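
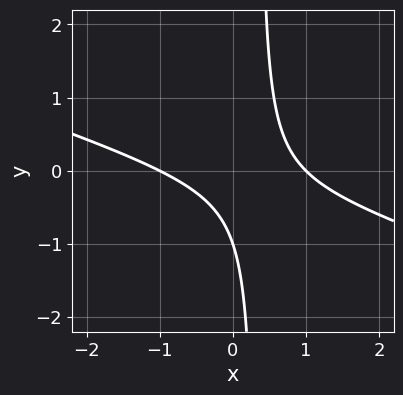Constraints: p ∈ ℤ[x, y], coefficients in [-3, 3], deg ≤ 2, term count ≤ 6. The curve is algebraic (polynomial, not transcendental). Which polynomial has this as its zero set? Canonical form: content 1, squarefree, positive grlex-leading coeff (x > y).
x^2 + 3*x*y - y - 1

First, degree: the shape is more complex than any degree-1 curve, so deg p = 2.
Next, from the visible intercepts: among the integer gridlines, it crosses the x-axis at x ∈ {-1, 1}; it crosses the y-axis at the gridline y = -1.
Finally, these observations pin down the coefficients.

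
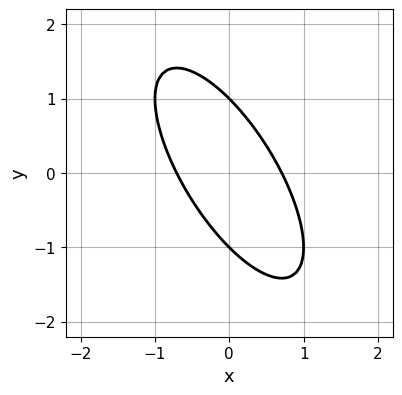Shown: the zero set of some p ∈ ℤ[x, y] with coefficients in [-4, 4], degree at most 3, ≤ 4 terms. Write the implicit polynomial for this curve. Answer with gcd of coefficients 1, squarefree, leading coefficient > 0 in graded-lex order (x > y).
2*x^2 + 2*x*y + y^2 - 1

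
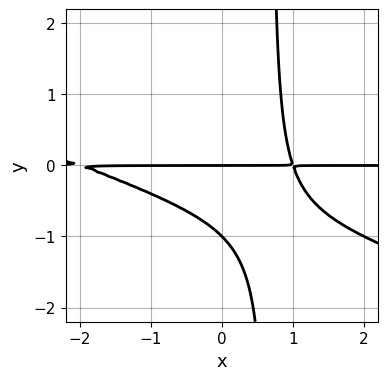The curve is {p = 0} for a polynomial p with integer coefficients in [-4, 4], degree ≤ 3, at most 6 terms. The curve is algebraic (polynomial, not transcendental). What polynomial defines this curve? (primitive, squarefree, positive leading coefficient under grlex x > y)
First, degree: no degree-2 curve has this shape, so deg p = 3.
Next, observable constraints: the y-axis gridline crossings are at y ∈ {-1, 0}; the visible x-axis segment lies entirely on the curve.
Finally, fitting integer coefficients to these (and the overall shape) gives p.

x^2*y + 3*x*y^2 + x*y - 2*y^2 - 2*y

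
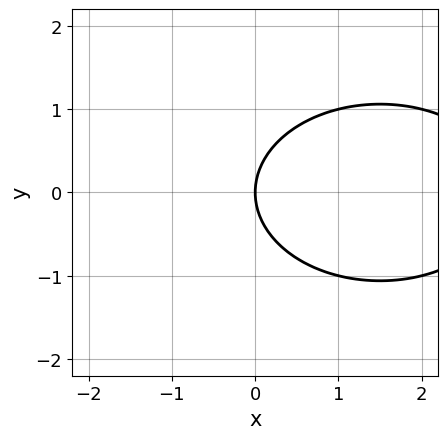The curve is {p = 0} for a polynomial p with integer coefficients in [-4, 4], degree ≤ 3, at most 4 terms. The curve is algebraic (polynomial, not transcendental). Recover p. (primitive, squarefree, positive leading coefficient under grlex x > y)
1. The degree is 2 — a generic line meets the curve in up to 2 points.
2. Symmetries: mirror symmetry y ↦ −y ⇒ only even powers of y.
3. Checking where it meets the axes: one x-axis crossing is at x = 0; one y-axis crossing is at y = 0.
4. Fitting integer coefficients to these (and the overall shape) gives p.

x^2 + 2*y^2 - 3*x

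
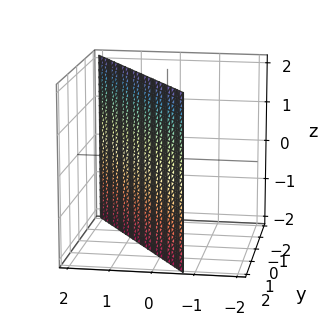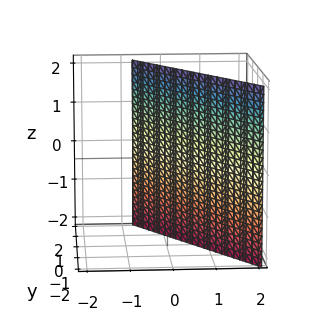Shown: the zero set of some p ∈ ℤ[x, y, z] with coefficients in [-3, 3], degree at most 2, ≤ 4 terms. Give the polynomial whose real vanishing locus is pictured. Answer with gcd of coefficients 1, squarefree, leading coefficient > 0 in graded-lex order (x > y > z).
3*x + 2*y - 2

(a) The degree is 1 — the surface is flat (a plane).
(b) Reading off the gridlines: it crosses the y-axis at the gridline y = 1; the surface avoids every integer z-axis point in the box.
(c) Fitting integer coefficients to these (and the overall shape) gives p.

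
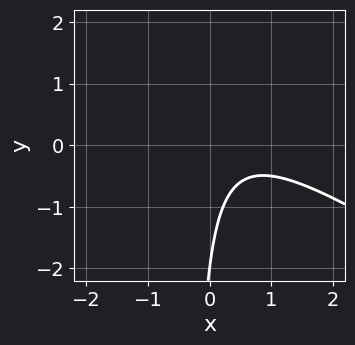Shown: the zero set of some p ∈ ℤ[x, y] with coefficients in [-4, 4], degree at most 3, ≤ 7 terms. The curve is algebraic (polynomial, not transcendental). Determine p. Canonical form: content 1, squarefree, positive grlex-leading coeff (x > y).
2*x^2 + 3*x*y - 2*x + y + 2

First, deg p = 2. A generic line meets the curve in up to 2 points.
Then, checking where it meets the axes: no x-intercept at any integer in the box; it crosses the y-axis at the gridline y = -2.
Finally, matching integer coefficients to the picture gives p.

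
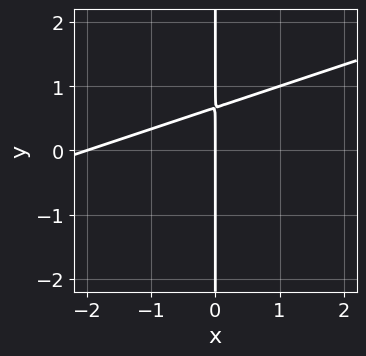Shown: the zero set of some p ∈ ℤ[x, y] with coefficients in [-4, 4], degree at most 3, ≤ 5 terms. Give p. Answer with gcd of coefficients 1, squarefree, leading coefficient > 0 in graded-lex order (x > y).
(a) deg p = 2. No degree-1 curve has this shape.
(b) Reading off the gridlines: every point of the y-axis in the box is on the curve; the x-axis gridline crossings are at x ∈ {-2, 0}.
(c) Solving for integer coefficients yields p as stated.

x^2 - 3*x*y + 2*x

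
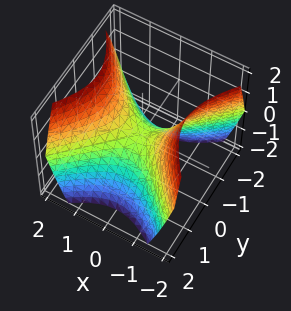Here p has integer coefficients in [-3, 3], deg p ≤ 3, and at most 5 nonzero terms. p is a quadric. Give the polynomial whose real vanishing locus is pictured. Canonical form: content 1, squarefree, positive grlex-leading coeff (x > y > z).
x^2 - y^2 - z

1. deg p = 2. A saddle surface; a quadric.
2. Symmetries: the x ↦ −x reflection is a symmetry, so x appears only in even powers; the y ↦ −y reflection is a symmetry, so y appears only in even powers.
3. Against the integer gridlines: it crosses the z-axis at the gridline z = 0; one y-axis crossing is at y = 0; one x-axis crossing is at x = 0.
4. Assembling these constraints gives the stated polynomial.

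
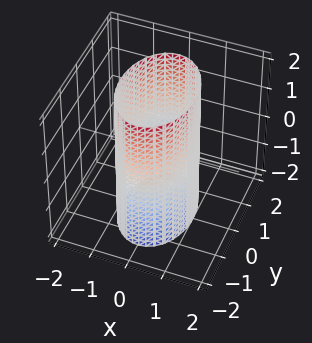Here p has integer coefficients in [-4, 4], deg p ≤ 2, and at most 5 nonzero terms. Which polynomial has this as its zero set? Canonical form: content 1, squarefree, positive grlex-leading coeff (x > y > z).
First, degree: constant cross-section along one axis; a quadric, so deg p = 2.
Then, symmetries: the z ↦ −z reflection is a symmetry, so z appears only in even powers; mirror symmetry y ↦ −y ⇒ only even powers of y; it's symmetric under x → −x, forcing even powers of x.
Then, checking where it meets the axes: no z-intercept at any integer in the box; among the integer gridlines, it crosses the x-axis at x ∈ {-1, 1}.
Finally, matching integer coefficients to the picture gives p.

2*x^2 + y^2 - 2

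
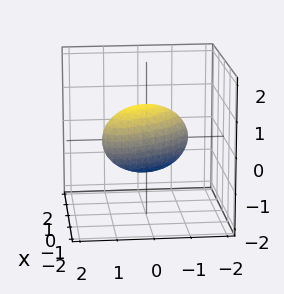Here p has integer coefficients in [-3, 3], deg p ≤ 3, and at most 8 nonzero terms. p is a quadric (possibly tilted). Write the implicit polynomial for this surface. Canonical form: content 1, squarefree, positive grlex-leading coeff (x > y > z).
3*x^2 + 3*x*y + x*z + 2*y^2 + 2*z^2 - 2

(a) deg p = 2. No degree-1 surface has this shape.
(b) From the axis intercepts and sections: the z-axis gridline crossings are at z ∈ {-1, 1}; the y-axis gridline crossings are at y ∈ {-1, 1}.
(c) Putting this together gives p.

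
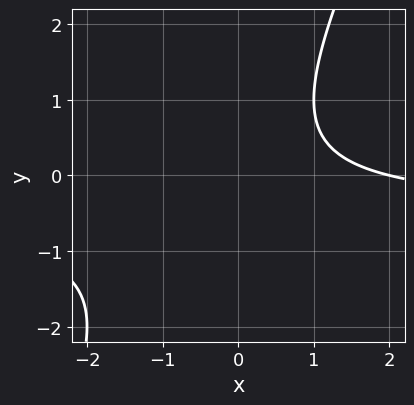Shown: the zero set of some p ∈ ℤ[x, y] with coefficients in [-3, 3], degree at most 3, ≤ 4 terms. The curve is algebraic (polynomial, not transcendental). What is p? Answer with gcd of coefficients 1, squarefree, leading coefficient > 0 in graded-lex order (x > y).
(a) deg p = 2.
(b) Reading off the gridlines: the curve avoids every integer y-axis point in the box; it crosses the x-axis at the gridline x = 2.
(c) Assembling these constraints gives the stated polynomial.

2*x*y - y^2 + x - 2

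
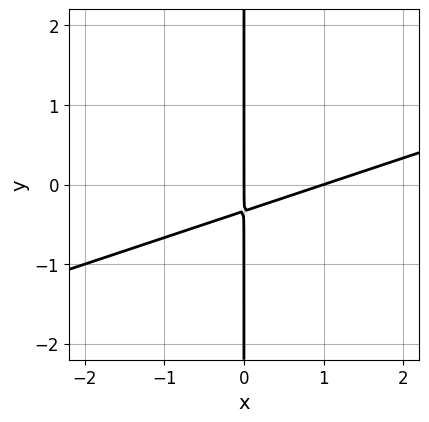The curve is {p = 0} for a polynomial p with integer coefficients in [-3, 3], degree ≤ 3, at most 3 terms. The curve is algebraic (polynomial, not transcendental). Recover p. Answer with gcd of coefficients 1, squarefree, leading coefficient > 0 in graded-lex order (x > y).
x^2 - 3*x*y - x

Degree: no degree-1 curve has this shape, so deg p = 2.
Checking where it meets the axes: the visible y-axis segment lies entirely on the curve; the x-axis gridline crossings are at x ∈ {0, 1}.
Fitting integer coefficients to these (and the overall shape) gives p.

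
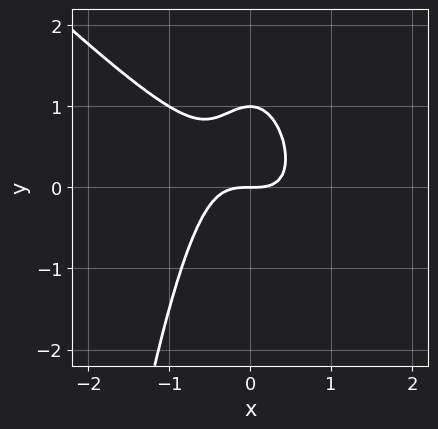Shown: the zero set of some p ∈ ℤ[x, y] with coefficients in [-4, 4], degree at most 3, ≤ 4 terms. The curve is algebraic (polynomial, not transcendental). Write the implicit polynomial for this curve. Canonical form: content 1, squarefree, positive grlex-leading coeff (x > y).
3*x^3 + 3*x^2*y + 2*y^2 - 2*y

1. deg p = 3. No degree-2 curve has this shape.
2. Against the integer gridlines: it crosses the x-axis at the gridline x = 0; the y-axis gridline crossings are at y ∈ {0, 1}.
3. Solving for integer coefficients yields p as stated.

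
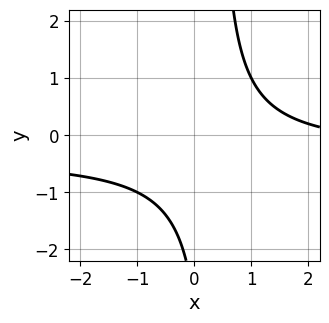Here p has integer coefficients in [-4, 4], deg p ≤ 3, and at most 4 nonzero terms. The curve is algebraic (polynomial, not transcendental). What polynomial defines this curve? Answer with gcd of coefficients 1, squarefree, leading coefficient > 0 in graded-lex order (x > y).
1. Degree: a generic line meets the curve in up to 2 points, so deg p = 2.
2. Against the integer gridlines: the curve avoids every integer x-axis point in the box; no y-intercept at any integer in the box.
3. Putting this together gives p.

3*x*y + x - y - 3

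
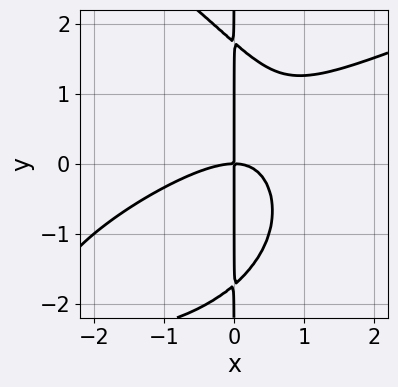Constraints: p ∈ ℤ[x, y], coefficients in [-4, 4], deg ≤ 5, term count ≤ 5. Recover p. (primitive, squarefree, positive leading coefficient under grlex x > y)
The degree is 4 — no degree-3 curve has this shape.
From the axis intercepts and sections: the visible y-axis segment lies entirely on the curve; one x-axis crossing is at x = 0.
Putting this together gives p.

x*y^3 - 2*x^3 + 3*x^2*y - 3*x*y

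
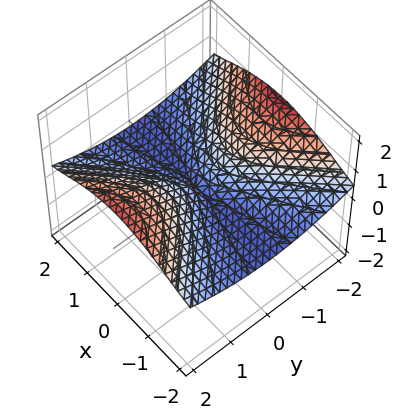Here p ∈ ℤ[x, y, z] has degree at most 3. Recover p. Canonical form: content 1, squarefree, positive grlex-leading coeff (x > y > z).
The degree is 3 — a generic line meets the surface in up to 3 points.
From the axis intercepts and sections: the visible x-axis segment lies entirely on the surface; it meets the z-axis at z = 0 (among the integer gridlines); it meets the y-axis at y = 0 (among the integer gridlines).
Assembling these constraints gives the stated polynomial.

2*x^2*z + 3*z^3 - y^2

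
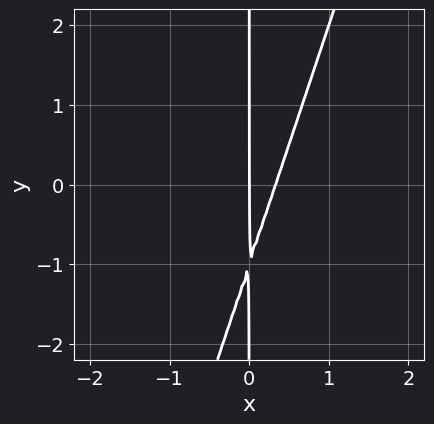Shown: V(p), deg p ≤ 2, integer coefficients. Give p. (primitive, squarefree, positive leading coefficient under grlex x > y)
3*x^2 - x*y - x

1. The degree is 2 — a generic line meets the curve in up to 2 points.
2. Reading off the gridlines: every point of the y-axis in the box is on the curve; it meets the x-axis at x = 0 (among the integer gridlines).
3. Assembling these constraints gives the stated polynomial.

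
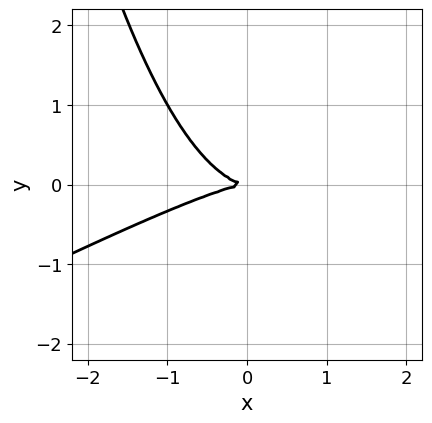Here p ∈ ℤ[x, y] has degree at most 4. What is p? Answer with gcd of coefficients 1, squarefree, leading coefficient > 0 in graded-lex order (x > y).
x^3 - 2*x^2*y + 3*y^2

deg p = 3. No degree-2 curve has this shape.
Observable constraints: one y-axis crossing is at y = 0; it crosses the x-axis at the gridline x = 0.
Assembling these constraints gives the stated polynomial.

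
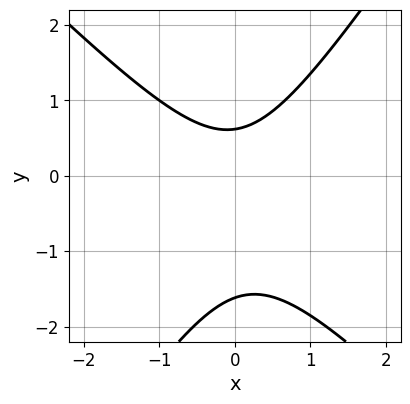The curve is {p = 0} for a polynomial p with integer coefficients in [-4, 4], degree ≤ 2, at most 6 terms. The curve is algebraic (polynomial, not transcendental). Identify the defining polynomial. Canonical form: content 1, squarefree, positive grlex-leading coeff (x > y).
3*x^2 + x*y - 2*y^2 - 2*y + 2

1. The degree is 2 — a generic line meets the curve in up to 2 points.
2. Against the integer gridlines: it misses every integer gridline on the x-axis.
3. Solving for integer coefficients yields p as stated.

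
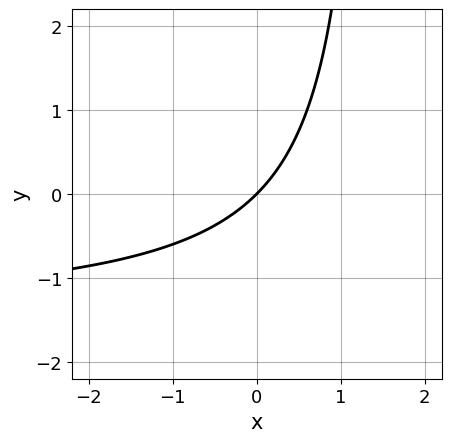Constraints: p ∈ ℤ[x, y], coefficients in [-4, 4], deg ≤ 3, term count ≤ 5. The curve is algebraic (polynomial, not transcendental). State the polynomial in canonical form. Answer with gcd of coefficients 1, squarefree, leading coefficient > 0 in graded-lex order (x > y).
2*x*y + 3*x - 3*y

First, degree: the shape is more complex than any degree-1 curve, so deg p = 2.
Next, against the integer gridlines: it meets the y-axis at y = 0 (among the integer gridlines); it crosses the x-axis at the gridline x = 0.
Finally, together with the visible shape, these determine p as stated.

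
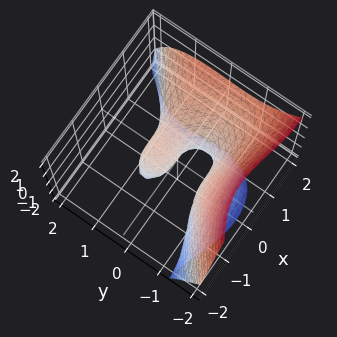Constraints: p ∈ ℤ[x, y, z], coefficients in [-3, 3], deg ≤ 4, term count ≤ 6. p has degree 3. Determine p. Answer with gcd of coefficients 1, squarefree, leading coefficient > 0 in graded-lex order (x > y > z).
2*x^3 - 3*x^2*z - 3*y^3 - 3*z^2 + 2*y

(a) deg p = 3. No degree-2 surface has this shape.
(b) Observable constraints: it meets the z-axis at z = 0 (among the integer gridlines); one y-axis crossing is at y = 0; it meets the x-axis at x = 0 (among the integer gridlines).
(c) Together with the visible shape, these determine p as stated.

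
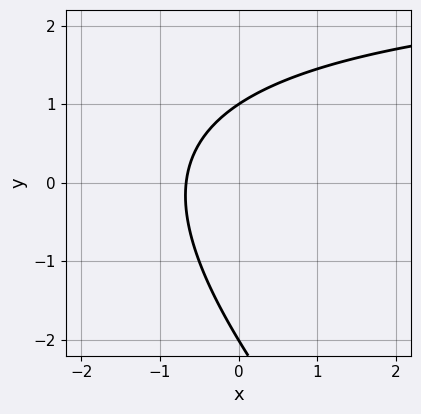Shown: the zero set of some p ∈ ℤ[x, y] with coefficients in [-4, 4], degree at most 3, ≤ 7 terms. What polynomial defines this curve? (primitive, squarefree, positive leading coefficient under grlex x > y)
x*y + y^2 - 3*x + y - 2

1. Degree: a generic line meets the curve in up to 2 points, so deg p = 2.
2. From the visible intercepts: the y-axis gridline crossings are at y ∈ {-2, 1}.
3. Fitting integer coefficients to these (and the overall shape) gives p.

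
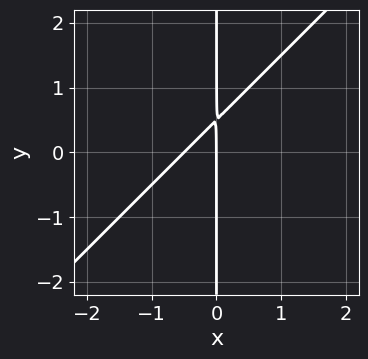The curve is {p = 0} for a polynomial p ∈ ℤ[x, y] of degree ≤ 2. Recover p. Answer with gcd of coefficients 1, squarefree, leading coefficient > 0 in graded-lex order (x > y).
2*x^2 - 2*x*y + x

(a) Degree: a generic line meets the curve in up to 2 points, so deg p = 2.
(b) From the visible intercepts: every point of the y-axis in the box is on the curve; one x-axis crossing is at x = 0.
(c) The integer polynomial consistent with all of this is the stated p.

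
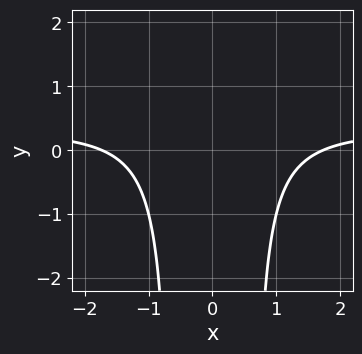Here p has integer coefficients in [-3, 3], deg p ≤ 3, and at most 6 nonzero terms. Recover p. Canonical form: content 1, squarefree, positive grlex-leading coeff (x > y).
1. Degree: no degree-2 curve has this shape, so deg p = 3.
2. Symmetries: it's symmetric under x → −x, forcing even powers of x.
3. From the visible intercepts: it misses every integer gridline on the y-axis.
4. Assembling these constraints gives the stated polynomial.

3*x^2*y - x^2 - y + 3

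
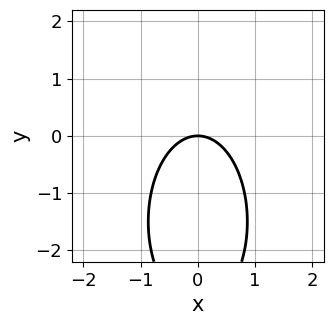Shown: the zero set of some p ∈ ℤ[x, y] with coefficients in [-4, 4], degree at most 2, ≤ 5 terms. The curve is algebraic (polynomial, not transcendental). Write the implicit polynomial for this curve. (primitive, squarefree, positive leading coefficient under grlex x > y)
3*x^2 + y^2 + 3*y

(a) deg p = 2. A generic line meets the curve in up to 2 points.
(b) Symmetries: mirror symmetry x ↦ −x ⇒ only even powers of x.
(c) From the visible intercepts: it crosses the x-axis at the gridline x = 0; one y-axis crossing is at y = 0.
(d) Putting this together gives p.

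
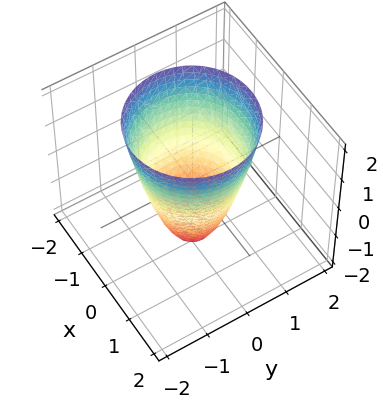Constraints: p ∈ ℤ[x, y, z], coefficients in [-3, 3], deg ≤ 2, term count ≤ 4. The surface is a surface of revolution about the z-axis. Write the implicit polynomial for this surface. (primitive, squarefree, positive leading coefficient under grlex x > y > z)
2*x^2 + 2*y^2 - z - 2

1. The degree is 2 — a generic line meets the surface in up to 2 points.
2. By symmetry, every cross-section ⟂ z is a circle, so x, y appear only via x² + y².
3. Against the integer gridlines: the y-axis gridline crossings are at y ∈ {-1, 1}; it crosses the z-axis at the gridline z = -2; a circular section at z = 1 has radius between 1 and 2; the x-axis gridline crossings are at x ∈ {-1, 1}.
4. Fitting integer coefficients to these (and the overall shape) gives p.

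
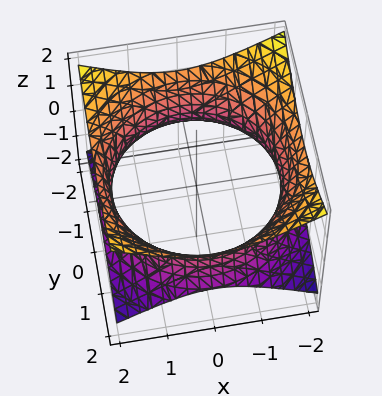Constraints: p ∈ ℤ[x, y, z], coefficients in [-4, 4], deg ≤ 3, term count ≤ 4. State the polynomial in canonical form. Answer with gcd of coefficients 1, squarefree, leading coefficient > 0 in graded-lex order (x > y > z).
First, degree: no degree-1 surface has this shape, so deg p = 2.
Then, symmetries: rotational symmetry about the z-axis ⇒ p depends on x, y only through x² + y².
Next, checking where it meets the axes: it misses every integer gridline on the z-axis; a circular section at z = 0 has radius between 1 and 2.
Finally, putting this together gives p.

x^2 + y^2 - 2*z^2 - 3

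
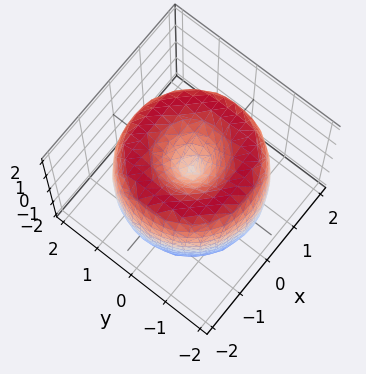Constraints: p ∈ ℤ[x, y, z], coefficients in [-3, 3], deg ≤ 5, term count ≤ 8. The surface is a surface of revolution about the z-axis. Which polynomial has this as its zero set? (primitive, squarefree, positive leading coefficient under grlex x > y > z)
x^4 + 2*x^2*y^2 + y^4 - 3*x^2 - 3*y^2 + z^2

First, degree: no degree-3 surface has this shape, so deg p = 4.
Next, symmetry: every cross-section ⟂ z is a circle, so x, y appear only via x² + y².
Then, checking where it meets the axes: it meets the y-axis at y = 0 (among the integer gridlines); it meets the x-axis at x = 0 (among the integer gridlines).
Finally, these observations pin down the coefficients.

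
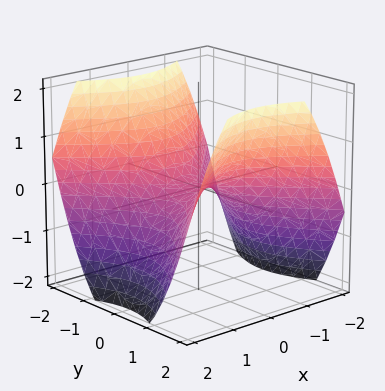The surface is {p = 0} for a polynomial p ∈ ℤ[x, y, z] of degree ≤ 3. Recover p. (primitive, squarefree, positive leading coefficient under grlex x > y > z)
2*x^2 - 2*y^2 + 3*z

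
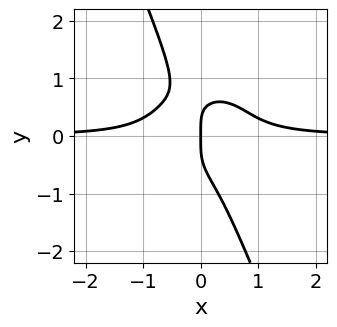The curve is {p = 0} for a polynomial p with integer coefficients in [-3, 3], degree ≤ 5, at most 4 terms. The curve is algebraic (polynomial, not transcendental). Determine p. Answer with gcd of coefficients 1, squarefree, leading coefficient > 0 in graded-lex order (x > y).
3*x^3*y + 2*x*y^3 + y^4 - x

deg p = 4. A generic line meets the curve in up to 4 points.
From the visible intercepts: it crosses the y-axis at the gridline y = 0; one x-axis crossing is at x = 0.
Matching integer coefficients to the picture gives p.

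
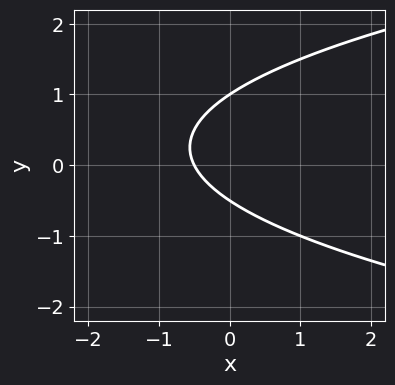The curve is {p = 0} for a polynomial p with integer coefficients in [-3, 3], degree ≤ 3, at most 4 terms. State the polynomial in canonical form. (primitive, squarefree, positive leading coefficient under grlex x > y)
1. The degree is 2 — the shape is more complex than any degree-1 curve.
2. Reading off the gridlines: it crosses the y-axis at the gridline y = 1.
3. Together with the visible shape, these determine p as stated.

2*y^2 - 2*x - y - 1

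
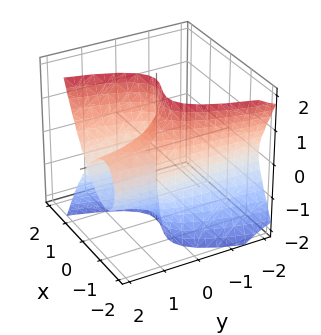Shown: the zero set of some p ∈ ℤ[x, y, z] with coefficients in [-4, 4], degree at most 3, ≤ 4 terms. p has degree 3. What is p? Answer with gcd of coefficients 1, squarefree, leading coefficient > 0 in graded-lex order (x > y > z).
(a) Degree: the shape is more complex than any degree-2 surface, so deg p = 3.
(b) Against the integer gridlines: every point of the y-axis in the box is on the surface; the visible z-axis segment lies entirely on the surface.
(c) The integer polynomial consistent with all of this is the stated p.

2*x^3 - y*z^2 + 3*x^2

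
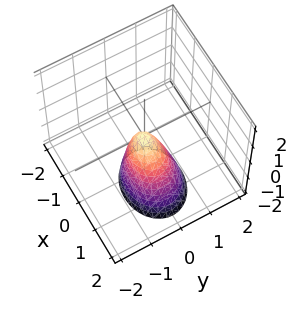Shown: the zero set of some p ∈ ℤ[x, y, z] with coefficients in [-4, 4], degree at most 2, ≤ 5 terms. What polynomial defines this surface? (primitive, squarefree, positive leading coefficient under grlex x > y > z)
2*x^2 + x*z + 3*y^2 + z

The degree is 2 — a generic line meets the surface in up to 2 points.
Checking where it meets the axes: it crosses the y-axis at the gridline y = 0; it meets the x-axis at x = 0 (among the integer gridlines).
The integer polynomial consistent with all of this is the stated p.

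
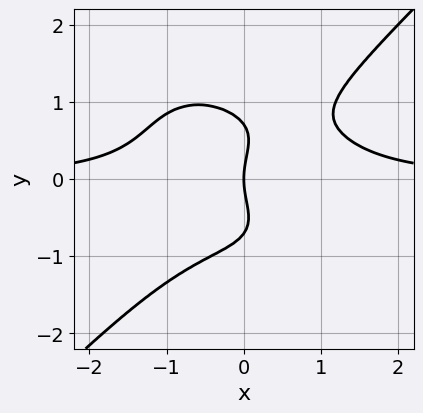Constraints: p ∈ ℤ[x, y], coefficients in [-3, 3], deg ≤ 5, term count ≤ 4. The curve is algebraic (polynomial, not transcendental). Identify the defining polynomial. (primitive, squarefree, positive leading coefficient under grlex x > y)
The degree is 4 — a generic line meets the curve in up to 4 points.
Against the integer gridlines: it meets the x-axis at x = 0 (among the integer gridlines); it crosses the y-axis at the gridline y = 0.
These observations pin down the coefficients.

2*x^3*y - 2*y^4 + y^2 - 2*x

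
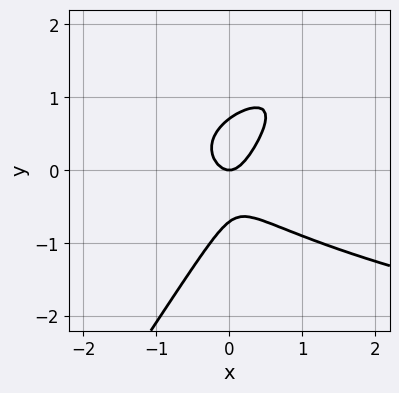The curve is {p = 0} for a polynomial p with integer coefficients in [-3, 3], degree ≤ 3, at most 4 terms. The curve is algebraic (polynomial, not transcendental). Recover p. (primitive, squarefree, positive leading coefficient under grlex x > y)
3*x*y^2 - 2*y^3 - 3*x^2 + y

1. deg p = 3. A generic line meets the curve in up to 3 points.
2. Checking where it meets the axes: it meets the x-axis at x = 0 (among the integer gridlines); it meets the y-axis at y = 0 (among the integer gridlines).
3. The integer polynomial consistent with all of this is the stated p.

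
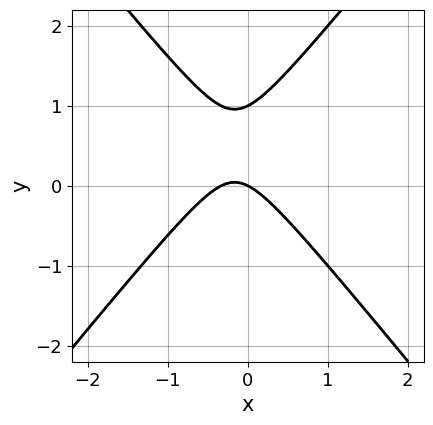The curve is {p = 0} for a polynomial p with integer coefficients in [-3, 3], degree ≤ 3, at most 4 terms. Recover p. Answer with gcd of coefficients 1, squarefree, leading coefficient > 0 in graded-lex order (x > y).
3*x^2 - 2*y^2 + x + 2*y

First, degree: no degree-1 curve has this shape, so deg p = 2.
Then, against the integer gridlines: one x-axis crossing is at x = 0; the y-axis gridline crossings are at y ∈ {0, 1}.
Finally, these observations pin down the coefficients.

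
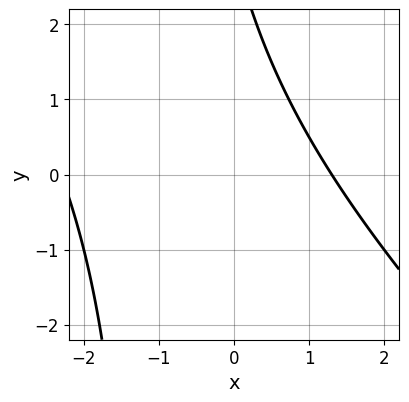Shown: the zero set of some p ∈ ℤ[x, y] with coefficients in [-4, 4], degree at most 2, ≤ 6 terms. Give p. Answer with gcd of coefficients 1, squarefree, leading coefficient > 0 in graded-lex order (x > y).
x^2 + x*y + x + y - 3

Degree: the shape is more complex than any degree-1 curve, so deg p = 2.
From the visible intercepts: no y-intercept at any integer in the box.
Solving for integer coefficients yields p as stated.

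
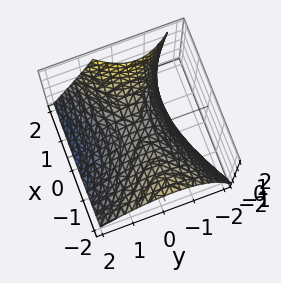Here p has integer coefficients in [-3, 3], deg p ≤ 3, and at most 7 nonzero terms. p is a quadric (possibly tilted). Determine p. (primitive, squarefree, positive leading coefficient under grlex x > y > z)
1. Degree: no degree-1 surface has this shape, so deg p = 2.
2. Against the integer gridlines: it crosses the x-axis at the gridline x = 0; one y-axis crossing is at y = 0; it meets the z-axis at z = 0 (among the integer gridlines).
3. Fitting integer coefficients to these (and the overall shape) gives p.

x^2 + x*z - 2*y^2 - y*z - 3*z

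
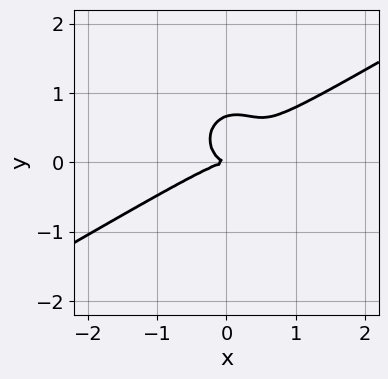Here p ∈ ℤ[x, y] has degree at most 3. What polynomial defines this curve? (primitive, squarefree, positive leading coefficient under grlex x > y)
2*x^3 - 3*x^2*y + x*y^2 - 3*y^3 + 2*y^2

1. deg p = 3. The shape is more complex than any degree-2 curve.
2. Against the integer gridlines: it crosses the x-axis at the gridline x = 0; it meets the y-axis at y = 0 (among the integer gridlines).
3. Assembling these constraints gives the stated polynomial.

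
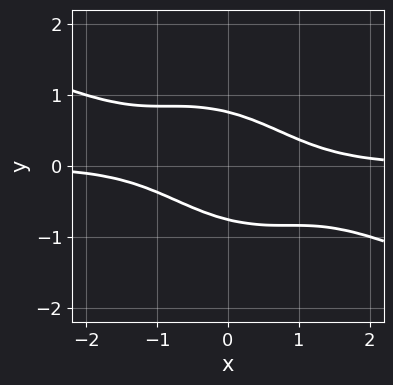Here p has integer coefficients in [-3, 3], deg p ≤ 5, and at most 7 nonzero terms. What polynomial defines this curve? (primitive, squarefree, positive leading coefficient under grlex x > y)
x^3*y + 3*x^2*y^2 + 3*x*y^3 + 3*y^4 - 1

Degree: a generic line meets the curve in up to 4 points, so deg p = 4.
From the axis intercepts and sections: it misses every integer gridline on the x-axis.
The integer polynomial consistent with all of this is the stated p.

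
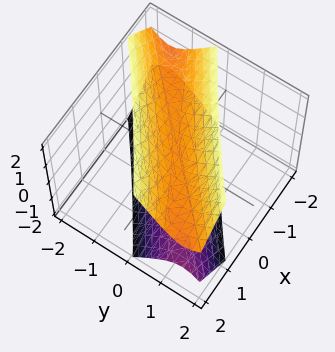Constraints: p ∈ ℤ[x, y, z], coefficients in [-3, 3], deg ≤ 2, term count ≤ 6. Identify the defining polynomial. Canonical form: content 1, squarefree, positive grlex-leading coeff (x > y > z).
(a) I count 2 distinct pieces. Treating them together as one polynomial.
(b) deg p = 2. A generic line meets the surface in up to 2 points.
(c) Checking where it meets the axes: it misses every integer gridline on the y-axis; the z-axis gridline crossings are at z ∈ {-1, 1}; no x-intercept at any integer in the box.
(d) These observations pin down the coefficients.

x^2 - 3*x*y + 2*y^2 - z^2 + 1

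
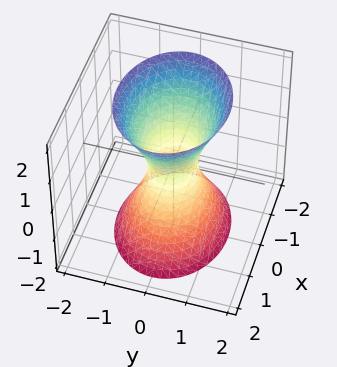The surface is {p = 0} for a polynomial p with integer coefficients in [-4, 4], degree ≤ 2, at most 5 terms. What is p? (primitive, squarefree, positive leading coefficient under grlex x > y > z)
2*x^2 + 3*y^2 - z^2 - 1

Degree: an hourglass — one-sheet hyperboloid; a quadric, so deg p = 2.
Symmetries: the z ↦ −z reflection is a symmetry, so z appears only in even powers; the y ↦ −y reflection is a symmetry, so y appears only in even powers; the x ↦ −x reflection is a symmetry, so x appears only in even powers.
From the axis intercepts and sections: no z-intercept at any integer in the box.
The integer polynomial consistent with all of this is the stated p.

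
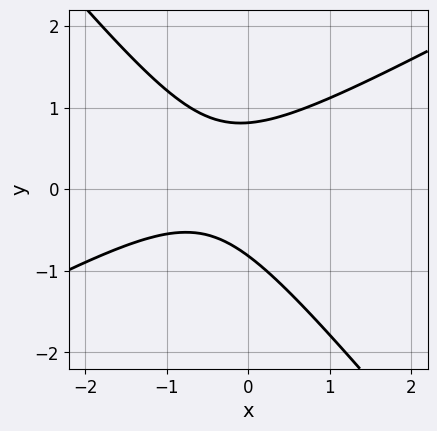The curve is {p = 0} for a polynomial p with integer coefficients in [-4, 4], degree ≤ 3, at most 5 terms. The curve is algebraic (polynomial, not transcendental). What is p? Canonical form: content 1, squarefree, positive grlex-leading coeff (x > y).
2*x^2 - 2*x*y - 3*y^2 + 2*x + 2

First, the degree is 2 — no degree-1 curve has this shape.
Then, checking where it meets the axes: no x-intercept at any integer in the box.
Finally, these observations pin down the coefficients.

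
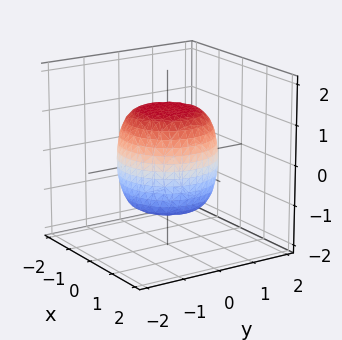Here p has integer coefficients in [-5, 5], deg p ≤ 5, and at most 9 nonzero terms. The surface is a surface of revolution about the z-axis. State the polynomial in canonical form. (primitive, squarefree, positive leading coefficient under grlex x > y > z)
2*x^4 + 4*x^2*y^2 + 2*y^4 - x^2 - y^2 + 2*z^2 - 3

The degree is 4 — no degree-3 surface has this shape.
Symmetries: rotational symmetry about the z-axis ⇒ p depends on x, y only through x² + y².
Observable constraints: a circular section at z = -1 has radius exactly 1.
Fitting integer coefficients to these (and the overall shape) gives p.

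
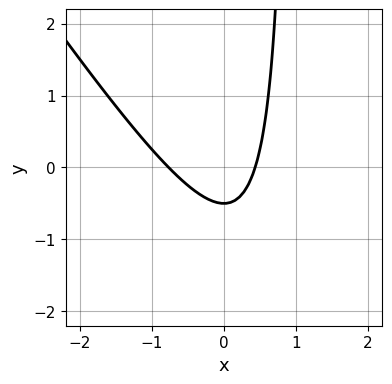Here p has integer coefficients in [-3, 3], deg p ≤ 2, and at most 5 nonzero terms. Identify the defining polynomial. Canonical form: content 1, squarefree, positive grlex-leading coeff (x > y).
1. deg p = 2. The shape is more complex than any degree-1 curve.
2. The integer polynomial consistent with all of this is the stated p.

3*x^2 + 2*x*y + x - 2*y - 1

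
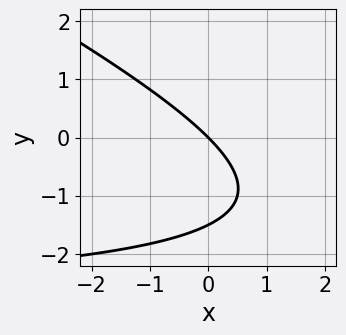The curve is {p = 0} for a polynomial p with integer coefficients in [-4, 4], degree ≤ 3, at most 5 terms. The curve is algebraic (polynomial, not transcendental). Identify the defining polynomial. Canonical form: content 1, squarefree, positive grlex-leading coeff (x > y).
x*y + 2*y^2 + 3*x + 3*y

The degree is 2 — the shape is more complex than any degree-1 curve.
From the visible intercepts: it crosses the x-axis at the gridline x = 0; one y-axis crossing is at y = 0.
Matching integer coefficients to the picture gives p.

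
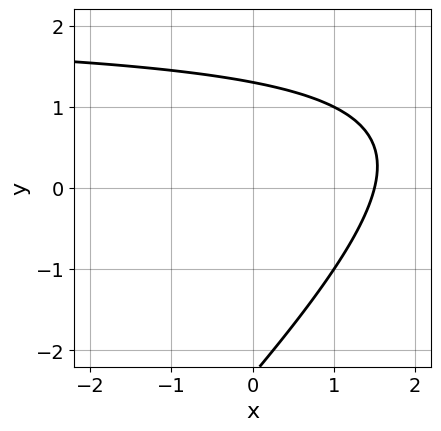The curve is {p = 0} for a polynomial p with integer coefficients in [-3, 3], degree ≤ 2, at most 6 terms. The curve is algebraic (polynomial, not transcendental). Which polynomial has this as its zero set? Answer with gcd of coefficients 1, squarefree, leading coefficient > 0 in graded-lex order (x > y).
x*y - y^2 - 2*x - y + 3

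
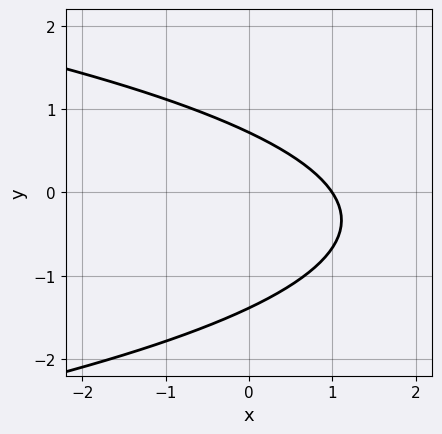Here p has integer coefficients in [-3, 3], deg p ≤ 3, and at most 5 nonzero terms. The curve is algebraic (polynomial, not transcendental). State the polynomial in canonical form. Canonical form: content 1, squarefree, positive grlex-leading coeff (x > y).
3*y^2 + 3*x + 2*y - 3

First, deg p = 2.
Then, from the axis intercepts and sections: it crosses the x-axis at the gridline x = 1.
Finally, together with the visible shape, these determine p as stated.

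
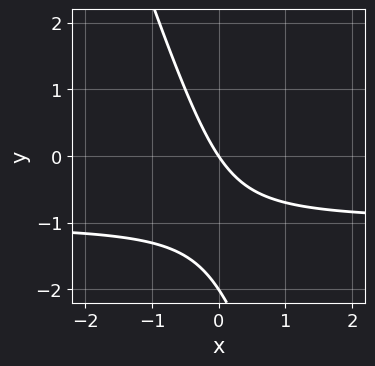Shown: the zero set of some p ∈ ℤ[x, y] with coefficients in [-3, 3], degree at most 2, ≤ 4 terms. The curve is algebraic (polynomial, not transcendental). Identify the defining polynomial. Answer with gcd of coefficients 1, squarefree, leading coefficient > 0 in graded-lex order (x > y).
The degree is 2 — the shape is more complex than any degree-1 curve.
Against the integer gridlines: it crosses the x-axis at the gridline x = 0; the y-axis gridline crossings are at y ∈ {-2, 0}.
These observations pin down the coefficients.

3*x*y + y^2 + 3*x + 2*y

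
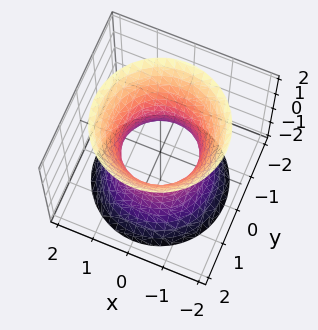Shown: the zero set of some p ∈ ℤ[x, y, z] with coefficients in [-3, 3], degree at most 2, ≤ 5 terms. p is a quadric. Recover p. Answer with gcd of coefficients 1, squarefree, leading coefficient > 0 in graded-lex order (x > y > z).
2*x^2 + 2*y^2 - z^2 - 2

Degree: one connected sheet with a waist; a quadric, so deg p = 2.
By symmetry, every cross-section ⟂ z is a circle, so x, y appear only via x² + y²; the z ↦ −z reflection is a symmetry, so z appears only in even powers.
From the axis intercepts and sections: the y-axis gridline crossings are at y ∈ {-1, 1}; a circular section at z = 0 has radius exactly 1; no z-intercept at any integer in the box.
Putting this together gives p. Check: (1, 0, 0) on the x-axis lies on the surface, and p(1, 0, 0) = 0. ✓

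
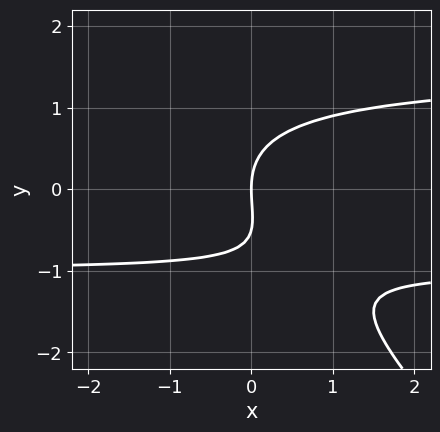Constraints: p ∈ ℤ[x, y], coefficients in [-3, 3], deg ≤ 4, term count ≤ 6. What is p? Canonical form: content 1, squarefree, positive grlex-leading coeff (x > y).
2*x*y^2 + 2*y^3 - x*y + y^2 - 3*x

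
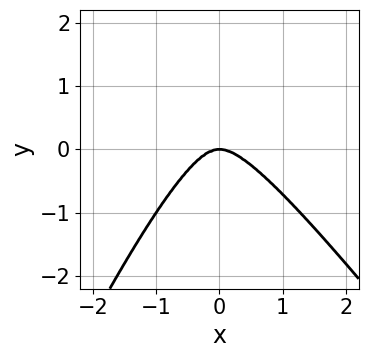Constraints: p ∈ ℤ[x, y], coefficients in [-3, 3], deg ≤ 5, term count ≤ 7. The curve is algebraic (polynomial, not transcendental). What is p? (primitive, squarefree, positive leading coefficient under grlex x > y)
3*x^4 + x^3*y - x^2*y^2 + 2*x^2*y + y^3

First, degree: a generic line meets the curve in up to 4 points, so deg p = 4.
Next, reading off the gridlines: it crosses the x-axis at the gridline x = 0; it meets the y-axis at y = 0 (among the integer gridlines).
Finally, assembling these constraints gives the stated polynomial.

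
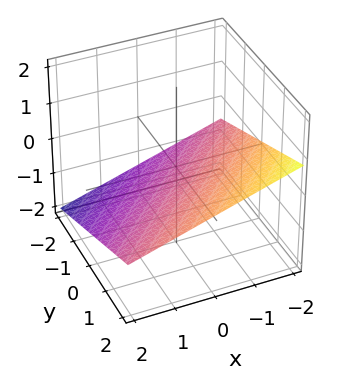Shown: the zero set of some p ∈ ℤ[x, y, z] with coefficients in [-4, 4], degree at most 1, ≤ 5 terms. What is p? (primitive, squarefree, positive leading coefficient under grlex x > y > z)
x - y + 3*z + 2

1. Degree: the surface is flat (a plane), so deg p = 1.
2. From the axis intercepts and sections: it crosses the x-axis at the gridline x = -2; one y-axis crossing is at y = 2.
3. Fitting integer coefficients to these (and the overall shape) gives p.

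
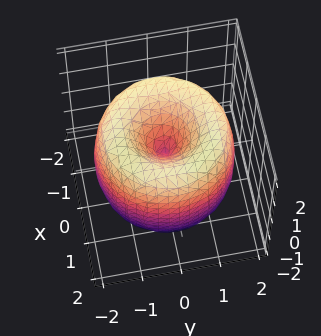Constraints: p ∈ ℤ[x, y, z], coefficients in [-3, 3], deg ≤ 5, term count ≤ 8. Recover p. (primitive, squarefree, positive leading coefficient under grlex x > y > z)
x^4 + 2*x^2*y^2 + y^4 - 3*x^2 - 3*y^2 + z^2

First, degree: a generic line meets the surface in up to 4 points, so deg p = 4.
Next, by symmetry, the surface is invariant under rotation about z: p = q(x² + y², z).
Next, reading off the gridlines: it crosses the y-axis at the gridline y = 0; one z-axis crossing is at z = 0; it meets the x-axis at x = 0 (among the integer gridlines); a circular section at z = 1 has radius between 0 and 1.
Finally, assembling these constraints gives the stated polynomial.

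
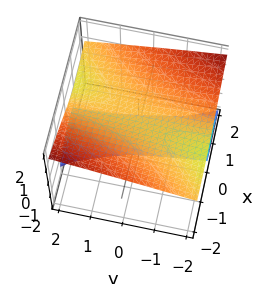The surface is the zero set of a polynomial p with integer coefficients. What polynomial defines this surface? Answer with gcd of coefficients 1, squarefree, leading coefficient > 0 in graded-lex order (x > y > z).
(a) There are 2 components. Treating them together as one polynomial.
(b) The degree is 3 — no degree-2 surface has this shape.
(c) Checking where it meets the axes: it crosses the x-axis at the gridline x = 0; the z-axis gridline crossings are at z ∈ {0, 1}; every point of the y-axis in the box is on the surface.
(d) Fitting integer coefficients to these (and the overall shape) gives p.

x*y*z + 3*z^3 - x^2 - z^2 - 2*z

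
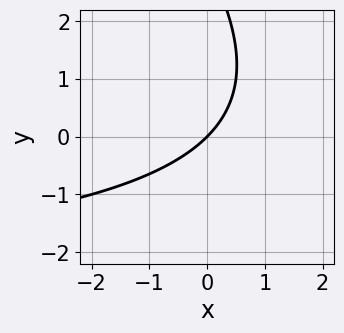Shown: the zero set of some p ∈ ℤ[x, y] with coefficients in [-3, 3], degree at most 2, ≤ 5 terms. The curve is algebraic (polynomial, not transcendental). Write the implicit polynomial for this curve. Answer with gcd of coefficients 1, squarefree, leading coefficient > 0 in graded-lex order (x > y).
(a) Degree: the shape is more complex than any degree-1 curve, so deg p = 2.
(b) Checking where it meets the axes: it crosses the x-axis at the gridline x = 0; it crosses the y-axis at the gridline y = 0.
(c) The integer polynomial consistent with all of this is the stated p.

x*y + y^2 + 3*x - 3*y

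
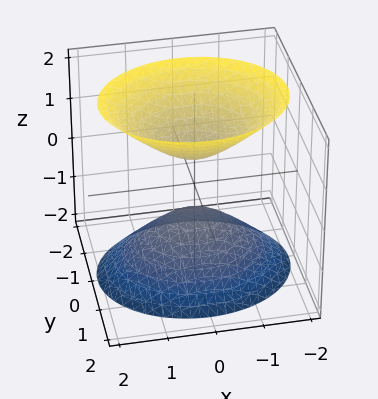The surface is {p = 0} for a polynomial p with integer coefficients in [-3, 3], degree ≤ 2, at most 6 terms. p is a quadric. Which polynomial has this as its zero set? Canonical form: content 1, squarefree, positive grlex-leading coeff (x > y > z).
2*x^2 + 3*y^2 - 2*z^2 + 1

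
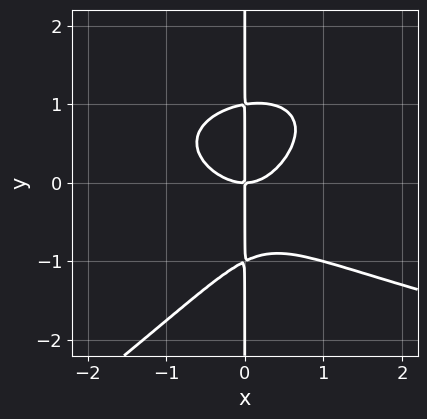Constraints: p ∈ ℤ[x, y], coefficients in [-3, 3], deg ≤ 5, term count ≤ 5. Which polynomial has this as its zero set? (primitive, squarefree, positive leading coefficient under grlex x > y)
1. The degree is 4 — no degree-3 curve has this shape.
2. From the axis intercepts and sections: one x-axis crossing is at x = 0; the visible y-axis segment lies entirely on the curve.
3. Fitting integer coefficients to these (and the overall shape) gives p.

2*x^2*y^2 - 3*x*y^3 - 3*x^3 - x^2*y + 3*x*y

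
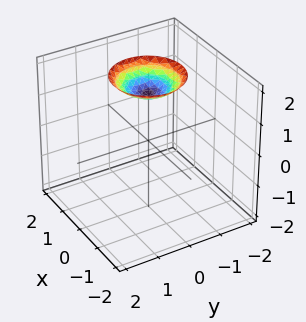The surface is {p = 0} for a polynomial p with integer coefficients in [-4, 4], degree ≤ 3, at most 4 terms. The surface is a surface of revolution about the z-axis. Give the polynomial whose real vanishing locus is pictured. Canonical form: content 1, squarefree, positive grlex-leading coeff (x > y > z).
x^2 + y^2 - 2*z + 3

deg p = 2. No degree-1 surface has this shape.
By symmetry, every cross-section ⟂ z is a circle, so x, y appear only via x² + y².
Checking where it meets the axes: the surface avoids every integer y-axis point in the box; a circular section at z = 2 has radius exactly 1; the surface avoids every integer x-axis point in the box.
Solving for integer coefficients yields p as stated.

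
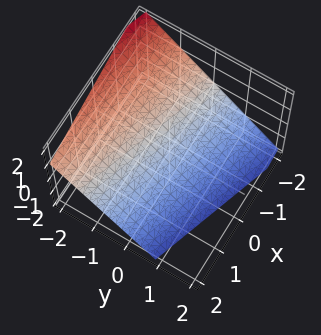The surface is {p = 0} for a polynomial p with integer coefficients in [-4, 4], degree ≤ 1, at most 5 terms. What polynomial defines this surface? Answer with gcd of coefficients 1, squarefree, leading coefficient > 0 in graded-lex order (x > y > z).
x + 3*y + 3*z + 2

(a) deg p = 1. Every cross-section is a straight line — this is a plane.
(b) From the visible intercepts: it meets the x-axis at x = -2 (among the integer gridlines).
(c) Fitting integer coefficients to these (and the overall shape) gives p.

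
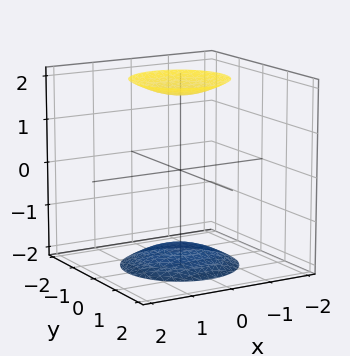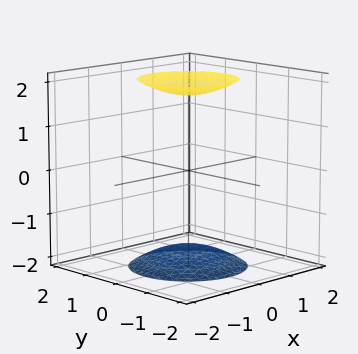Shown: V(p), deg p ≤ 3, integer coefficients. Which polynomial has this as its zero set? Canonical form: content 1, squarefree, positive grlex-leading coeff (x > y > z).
x^2 + y^2 - z^2 + 3

1. The picture has 2 separate pieces.
2. deg p = 2.
3. By symmetry, every cross-section ⟂ z is a circle, so x, y appear only via x² + y²; it's symmetric under z → −z, forcing even powers of z.
4. Reading off the gridlines: a circular section at z = -2 has radius exactly 1; no x-intercept at any integer in the box.
5. Assembling these constraints gives the stated polynomial.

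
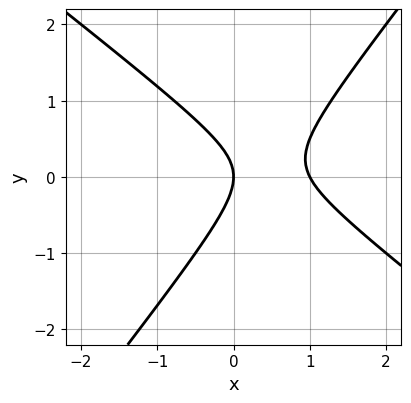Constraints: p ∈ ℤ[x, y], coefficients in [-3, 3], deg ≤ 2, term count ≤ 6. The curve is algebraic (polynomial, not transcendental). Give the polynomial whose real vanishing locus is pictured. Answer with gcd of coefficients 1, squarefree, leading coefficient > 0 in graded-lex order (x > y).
2*x^2 + x*y - 2*y^2 - 2*x

1. Degree: the shape is more complex than any degree-1 curve, so deg p = 2.
2. Against the integer gridlines: it crosses the y-axis at the gridline y = 0; among the integer gridlines, it crosses the x-axis at x ∈ {0, 1}.
3. These observations pin down the coefficients.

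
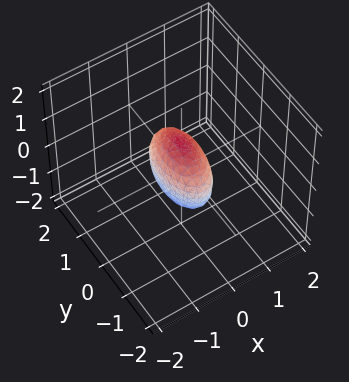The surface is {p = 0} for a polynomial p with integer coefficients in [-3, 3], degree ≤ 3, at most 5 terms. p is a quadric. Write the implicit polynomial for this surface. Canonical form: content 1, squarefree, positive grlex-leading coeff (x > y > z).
The degree is 2 — bounded and convex; a quadric.
Symmetries: mirror symmetry z ↦ −z ⇒ only even powers of z; it's symmetric under x → −x, forcing even powers of x; mirror symmetry y ↦ −y ⇒ only even powers of y.
Reading off the gridlines: the y-axis gridline crossings are at y ∈ {-1, 1}; among the integer gridlines, it crosses the z-axis at z ∈ {-1, 1}.
Together with the visible shape, these determine p as stated.

3*x^2 + y^2 + z^2 - 1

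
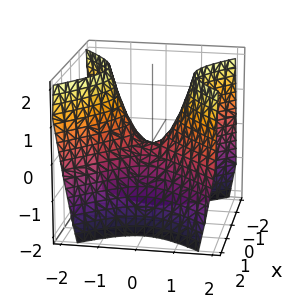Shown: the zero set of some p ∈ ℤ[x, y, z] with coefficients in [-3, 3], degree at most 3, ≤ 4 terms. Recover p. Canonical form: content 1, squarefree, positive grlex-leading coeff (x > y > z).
3*x^2 - 3*y^2 + 2*z

(a) Degree: a saddle surface; a quadric, so deg p = 2.
(b) Symmetries: mirror symmetry x ↦ −x ⇒ only even powers of x; it's symmetric under y → −y, forcing even powers of y.
(c) Checking where it meets the axes: it meets the y-axis at y = 0 (among the integer gridlines); it crosses the x-axis at the gridline x = 0; one z-axis crossing is at z = 0.
(d) The integer polynomial consistent with all of this is the stated p.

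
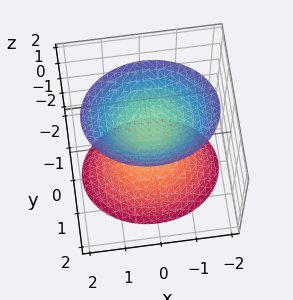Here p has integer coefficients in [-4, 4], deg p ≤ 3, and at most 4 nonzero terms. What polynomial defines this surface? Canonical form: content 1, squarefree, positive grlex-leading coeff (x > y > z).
(a) There are 2 components. Treating them together as one polynomial.
(b) deg p = 2. Two separate bowl-shaped sheets opening away from each other; a quadric.
(c) Symmetries: the x ↦ −x reflection is a symmetry, so x appears only in even powers; the z ↦ −z reflection is a symmetry, so z appears only in even powers; mirror symmetry y ↦ −y ⇒ only even powers of y.
(d) From the visible intercepts: it misses every integer gridline on the x-axis; the z-axis gridline crossings are at z ∈ {-1, 1}.
(e) Matching integer coefficients to the picture gives p.

2*x^2 + 3*y^2 - 2*z^2 + 2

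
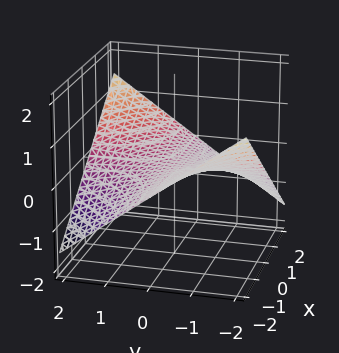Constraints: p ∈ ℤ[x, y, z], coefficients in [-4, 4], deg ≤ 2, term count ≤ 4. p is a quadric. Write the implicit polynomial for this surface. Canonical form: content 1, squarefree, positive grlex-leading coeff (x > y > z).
(a) deg p = 2. A hyperbolic paraboloid; a quadric.
(b) From the visible intercepts: it crosses the z-axis at the gridline z = 0; every point of the x-axis in the box is on the surface; every point of the y-axis in the box is on the surface.
(c) These observations pin down the coefficients.

x*y - 3*z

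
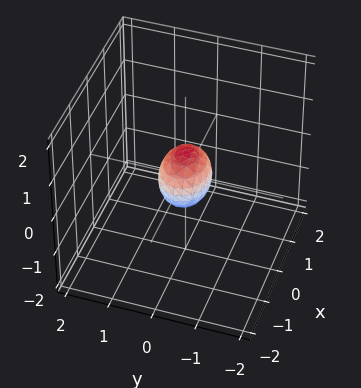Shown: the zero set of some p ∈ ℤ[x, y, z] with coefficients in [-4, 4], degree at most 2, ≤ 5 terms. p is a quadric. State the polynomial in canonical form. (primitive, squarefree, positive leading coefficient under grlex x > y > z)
First, deg p = 2.
Then, symmetries: it's symmetric under y → −y, forcing even powers of y; the z ↦ −z reflection is a symmetry, so z appears only in even powers; it's symmetric under x → −x, forcing even powers of x.
Finally, matching integer coefficients to the picture gives p.

2*x^2 + 3*y^2 + 2*z^2 - 1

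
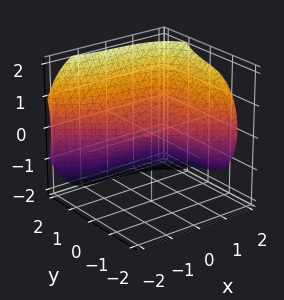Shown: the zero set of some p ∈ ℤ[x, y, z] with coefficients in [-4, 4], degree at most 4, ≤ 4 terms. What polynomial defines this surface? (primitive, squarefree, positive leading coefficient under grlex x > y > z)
First, the degree is 3 — a generic line meets the surface in up to 3 points.
Next, against the integer gridlines: it crosses the y-axis at the gridline y = 0; one x-axis crossing is at x = 0.
Finally, putting this together gives p.

x^3 + 2*y^3 + x*y - 3*z^2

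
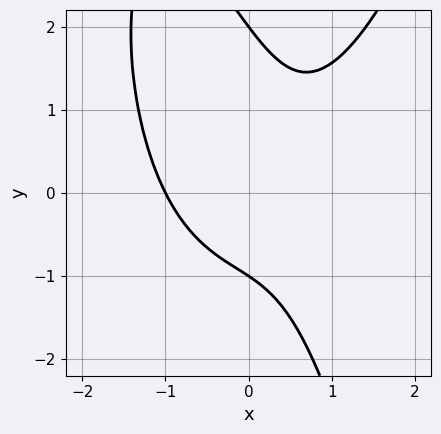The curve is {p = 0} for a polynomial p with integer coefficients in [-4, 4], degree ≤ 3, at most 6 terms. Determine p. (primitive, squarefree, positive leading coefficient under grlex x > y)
2*x^3 - 2*x*y - y^2 + y + 2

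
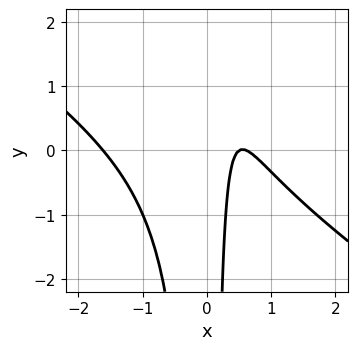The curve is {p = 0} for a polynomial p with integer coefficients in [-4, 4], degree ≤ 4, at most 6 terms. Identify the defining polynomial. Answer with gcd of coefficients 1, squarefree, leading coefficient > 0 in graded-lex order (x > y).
2*x^3 + 3*x^2*y + x^2 - 3*x + 1

First, deg p = 3.
Next, observable constraints: it misses every integer gridline on the y-axis.
Finally, putting this together gives p.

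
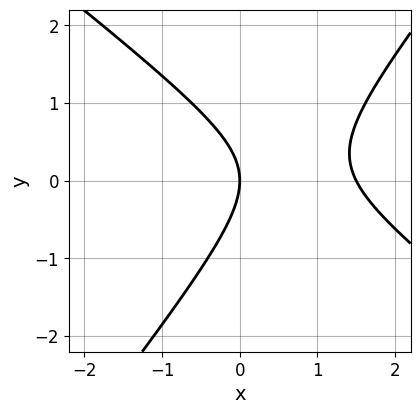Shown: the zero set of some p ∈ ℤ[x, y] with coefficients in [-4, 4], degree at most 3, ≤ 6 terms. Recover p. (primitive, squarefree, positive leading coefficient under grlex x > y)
The degree is 2 — no degree-1 curve has this shape.
From the visible intercepts: it crosses the x-axis at the gridline x = 0; it crosses the y-axis at the gridline y = 0.
Solving for integer coefficients yields p as stated.

2*x^2 + x*y - 2*y^2 - 3*x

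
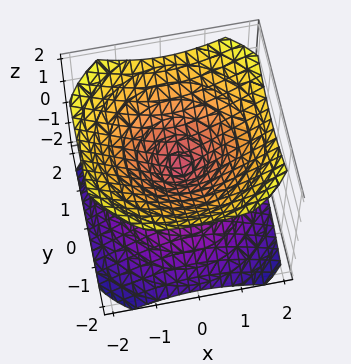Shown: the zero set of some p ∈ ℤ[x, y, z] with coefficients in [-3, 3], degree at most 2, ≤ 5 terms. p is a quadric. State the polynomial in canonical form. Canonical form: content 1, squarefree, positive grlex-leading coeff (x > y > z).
(a) The picture has 2 separate pieces. They look like related sheets of one shape, so recover p as a whole.
(b) The degree is 2 — a double cone through the origin; a quadric.
(c) By symmetry, the surface is invariant under rotation about z: p = q(x² + y², z); mirror symmetry z ↦ −z ⇒ only even powers of z.
(d) Against the integer gridlines: it crosses the x-axis at the gridline x = 0; it crosses the z-axis at the gridline z = 0; a circular section at z = 1 has radius between 1 and 2; one y-axis crossing is at y = 0.
(e) Fitting integer coefficients to these (and the overall shape) gives p.

2*x^2 + 2*y^2 - 3*z^2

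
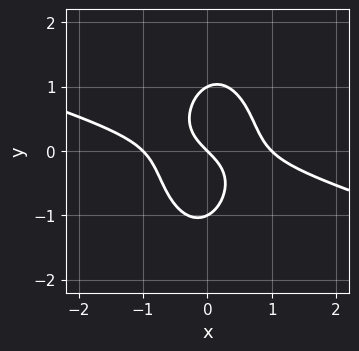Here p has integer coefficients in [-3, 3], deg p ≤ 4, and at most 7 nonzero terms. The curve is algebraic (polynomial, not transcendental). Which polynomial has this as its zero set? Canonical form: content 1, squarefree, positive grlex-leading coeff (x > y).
1. Degree: a generic line meets the curve in up to 3 points, so deg p = 3.
2. Against the integer gridlines: among the integer gridlines, it crosses the y-axis at y ∈ {-1, 0, 1}; among the integer gridlines, it crosses the x-axis at x ∈ {-1, 0, 1}.
3. Fitting integer coefficients to these (and the overall shape) gives p.

x^3 + 3*x^2*y + y^3 - x - y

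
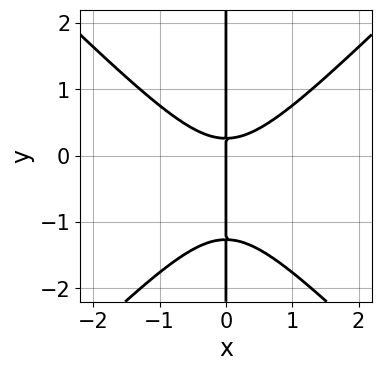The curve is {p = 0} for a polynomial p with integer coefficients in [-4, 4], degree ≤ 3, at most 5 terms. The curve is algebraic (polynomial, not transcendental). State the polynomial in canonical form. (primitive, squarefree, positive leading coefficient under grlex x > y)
3*x^3 - 3*x*y^2 - 3*x*y + x

(a) Degree: no degree-2 curve has this shape, so deg p = 3.
(b) Observable constraints: the visible y-axis segment lies entirely on the curve; one x-axis crossing is at x = 0.
(c) Assembling these constraints gives the stated polynomial.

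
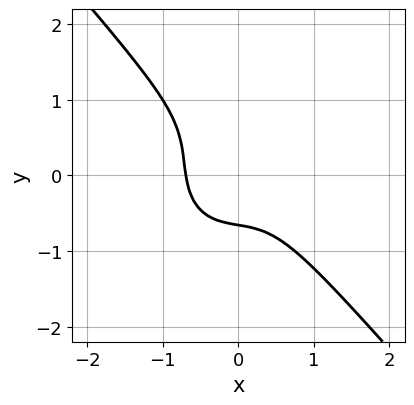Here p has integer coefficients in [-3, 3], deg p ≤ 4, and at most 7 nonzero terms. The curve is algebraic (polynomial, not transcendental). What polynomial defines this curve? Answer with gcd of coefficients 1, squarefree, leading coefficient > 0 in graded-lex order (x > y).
3*x^3 + 2*y^3 - x*y - y^2 + 1

The degree is 3 — a generic line meets the curve in up to 3 points.
The integer polynomial consistent with all of this is the stated p.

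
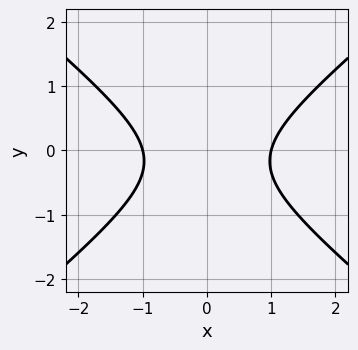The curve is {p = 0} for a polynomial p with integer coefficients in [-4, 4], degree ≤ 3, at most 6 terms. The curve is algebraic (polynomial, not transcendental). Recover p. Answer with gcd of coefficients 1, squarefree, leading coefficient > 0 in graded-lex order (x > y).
(a) The degree is 2 — a generic line meets the curve in up to 2 points.
(b) Symmetries: the x ↦ −x reflection is a symmetry, so x appears only in even powers.
(c) Reading off the gridlines: the x-axis gridline crossings are at x ∈ {-1, 1}; the curve avoids every integer y-axis point in the box.
(d) Together with the visible shape, these determine p as stated.

2*x^2 - 3*y^2 - y - 2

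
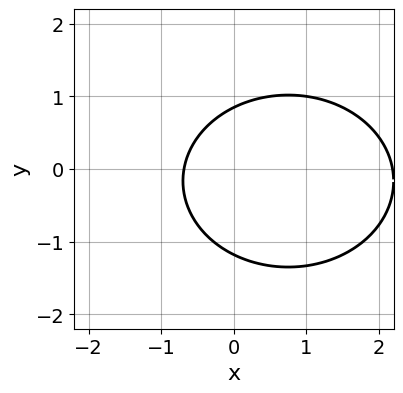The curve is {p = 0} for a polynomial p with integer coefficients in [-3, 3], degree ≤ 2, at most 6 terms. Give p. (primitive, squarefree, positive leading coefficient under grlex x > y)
2*x^2 + 3*y^2 - 3*x + y - 3

(a) Degree: the shape is more complex than any degree-1 curve, so deg p = 2.
(b) Matching integer coefficients to the picture gives p.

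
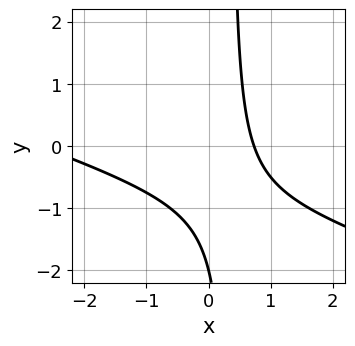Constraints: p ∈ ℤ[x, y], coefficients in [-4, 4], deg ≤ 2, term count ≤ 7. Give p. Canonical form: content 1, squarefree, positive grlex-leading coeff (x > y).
1. The degree is 2 — no degree-1 curve has this shape.
2. From the visible intercepts: it crosses the y-axis at the gridline y = -2.
3. These observations pin down the coefficients.

x^2 + 3*x*y + 2*x - y - 2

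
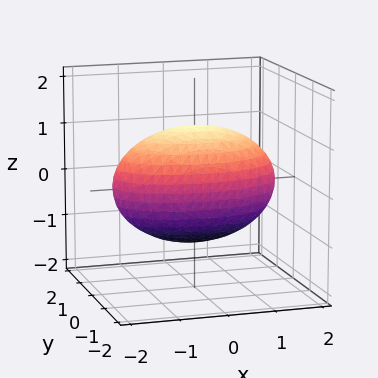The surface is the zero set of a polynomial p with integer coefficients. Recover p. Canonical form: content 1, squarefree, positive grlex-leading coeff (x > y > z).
Degree: a closed, bounded, convex surface; a quadric, so deg p = 2.
Symmetries: mirror symmetry z ↦ −z ⇒ only even powers of z; it's symmetric under x → −x, forcing even powers of x; it's symmetric under y → −y, forcing even powers of y.
Checking where it meets the axes: among the integer gridlines, it crosses the y-axis at y ∈ {-1, 1}.
The integer polynomial consistent with all of this is the stated p.

x^2 + 3*y^2 + 2*z^2 - 3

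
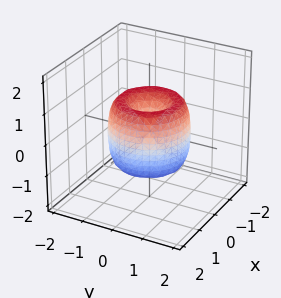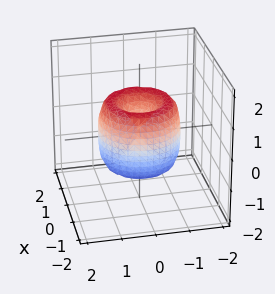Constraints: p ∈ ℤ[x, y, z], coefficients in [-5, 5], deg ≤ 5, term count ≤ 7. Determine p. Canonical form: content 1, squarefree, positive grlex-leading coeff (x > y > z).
2*x^4 + 4*x^2*y^2 + 2*y^4 - 3*x^2 - 3*y^2 + z^2

First, the degree is 4 — a generic line meets the surface in up to 4 points.
Next, by symmetry, the surface is invariant under rotation about z: p = q(x² + y², z).
Then, against the integer gridlines: a circular section at z = 0 has radius between 1 and 2; one x-axis crossing is at x = 0; it crosses the z-axis at the gridline z = 0.
Finally, together with the visible shape, these determine p as stated.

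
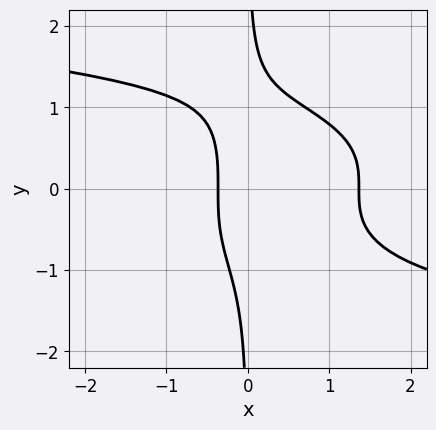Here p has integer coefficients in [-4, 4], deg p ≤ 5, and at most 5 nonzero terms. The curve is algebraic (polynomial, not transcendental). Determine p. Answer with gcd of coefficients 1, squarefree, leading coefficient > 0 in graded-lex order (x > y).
(a) Degree: a generic line meets the curve in up to 4 points, so deg p = 4.
(b) From the visible intercepts: no y-intercept at any integer in the box.
(c) The integer polynomial consistent with all of this is the stated p.

2*x*y^3 + 2*x^2 - 2*x - 1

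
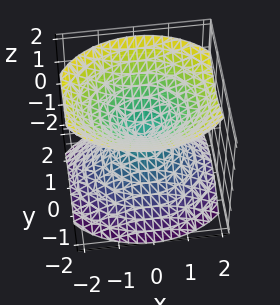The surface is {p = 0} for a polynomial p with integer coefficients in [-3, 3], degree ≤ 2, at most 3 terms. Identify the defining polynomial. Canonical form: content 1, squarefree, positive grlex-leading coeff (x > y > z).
First, the picture has 2 separate pieces.
Then, deg p = 2.
Next, symmetries: mirror symmetry y ↦ −y ⇒ only even powers of y; it's symmetric under z → −z, forcing even powers of z; the x ↦ −x reflection is a symmetry, so x appears only in even powers.
Next, from the visible intercepts: it meets the z-axis at z = 0 (among the integer gridlines); it meets the y-axis at y = 0 (among the integer gridlines); one x-axis crossing is at x = 0.
Finally, putting this together gives p.

2*x^2 + 3*y^2 - 3*z^2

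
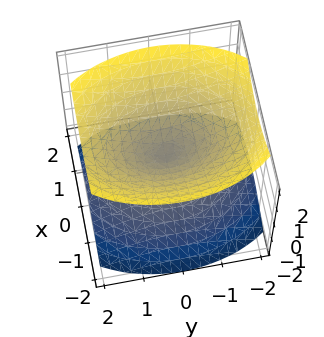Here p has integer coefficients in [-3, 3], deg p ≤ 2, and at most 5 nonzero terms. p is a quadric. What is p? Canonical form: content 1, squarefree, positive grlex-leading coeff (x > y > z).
1. I count 2 distinct pieces. Treating them together as one polynomial.
2. The degree is 2 — two nappes meeting at a single point; a quadric.
3. Symmetries: the x ↦ −x reflection is a symmetry, so x appears only in even powers; it's symmetric under z → −z, forcing even powers of z; it's symmetric under y → −y, forcing even powers of y.
4. From the visible intercepts: it meets the x-axis at x = 0 (among the integer gridlines); it crosses the z-axis at the gridline z = 0; it crosses the y-axis at the gridline y = 0.
5. Together with the visible shape, these determine p as stated.

2*x^2 + y^2 - 2*z^2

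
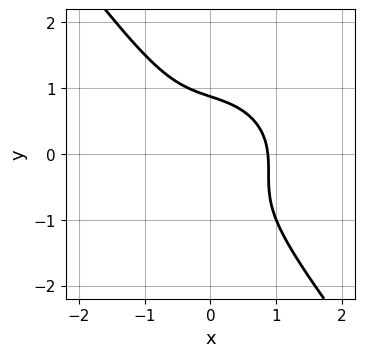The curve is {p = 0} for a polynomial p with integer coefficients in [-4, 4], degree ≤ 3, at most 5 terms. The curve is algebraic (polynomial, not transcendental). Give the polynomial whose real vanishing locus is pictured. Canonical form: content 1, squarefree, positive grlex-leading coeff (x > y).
First, degree: the shape is more complex than any degree-2 curve, so deg p = 3.
Finally, matching integer coefficients to the picture gives p.

3*x^3 + x^2*y + 3*x*y^2 + 3*y^3 - 2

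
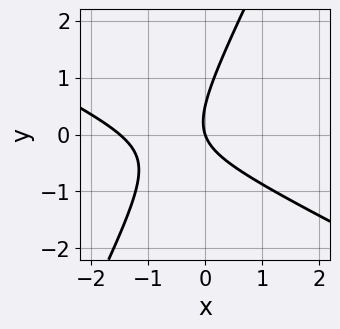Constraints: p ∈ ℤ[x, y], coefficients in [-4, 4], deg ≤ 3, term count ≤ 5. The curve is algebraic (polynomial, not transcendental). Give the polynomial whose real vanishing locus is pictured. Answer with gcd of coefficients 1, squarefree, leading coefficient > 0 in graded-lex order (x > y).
2*x^2 + 3*x*y - 2*y^2 + 3*x + y

(a) Degree: the shape is more complex than any degree-1 curve, so deg p = 2.
(b) Observable constraints: it crosses the y-axis at the gridline y = 0; one x-axis crossing is at x = 0.
(c) Matching integer coefficients to the picture gives p.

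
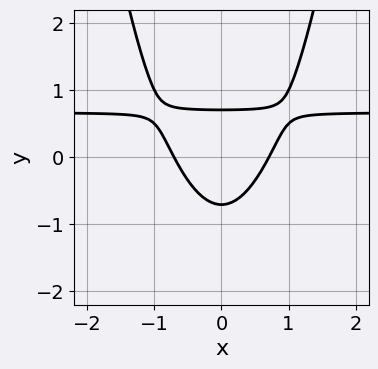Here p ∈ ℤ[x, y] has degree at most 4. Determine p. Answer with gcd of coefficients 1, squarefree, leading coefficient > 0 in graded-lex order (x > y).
3*x^2*y - 2*x^2 - 2*y^2 + 1

First, degree: a generic line meets the curve in up to 3 points, so deg p = 3.
Then, symmetries: it's symmetric under x → −x, forcing even powers of x.
Finally, these observations pin down the coefficients.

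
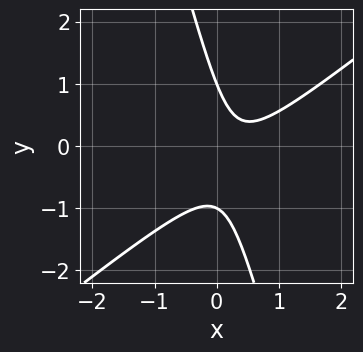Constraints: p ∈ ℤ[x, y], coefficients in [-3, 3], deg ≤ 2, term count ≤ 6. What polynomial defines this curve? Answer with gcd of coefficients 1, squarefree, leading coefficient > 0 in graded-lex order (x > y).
(a) Degree: no degree-1 curve has this shape, so deg p = 2.
(b) Checking where it meets the axes: the y-axis gridline crossings are at y ∈ {-1, 1}; the curve avoids every integer x-axis point in the box.
(c) Putting this together gives p.

3*x^2 - 3*x*y - y^2 - 2*x + 1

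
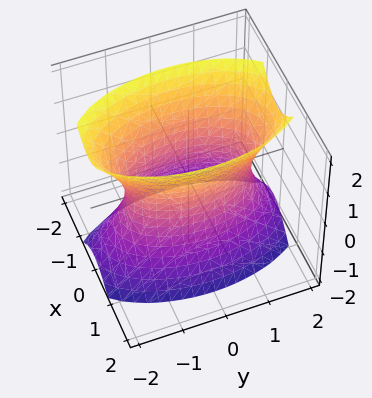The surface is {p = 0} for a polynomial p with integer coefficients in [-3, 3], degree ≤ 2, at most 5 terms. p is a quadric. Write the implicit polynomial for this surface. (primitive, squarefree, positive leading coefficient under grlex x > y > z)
3*x^2 + y^2 - z^2 - 2

deg p = 2. An hourglass — one-sheet hyperboloid; a quadric.
Symmetries: it's symmetric under x → −x, forcing even powers of x; mirror symmetry z ↦ −z ⇒ only even powers of z; it's symmetric under y → −y, forcing even powers of y.
From the axis intercepts and sections: it misses every integer gridline on the z-axis.
Together with the visible shape, these determine p as stated.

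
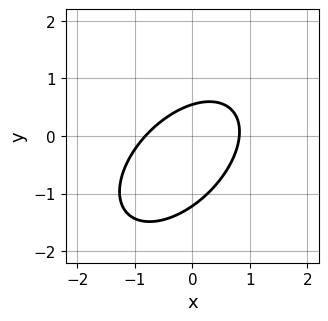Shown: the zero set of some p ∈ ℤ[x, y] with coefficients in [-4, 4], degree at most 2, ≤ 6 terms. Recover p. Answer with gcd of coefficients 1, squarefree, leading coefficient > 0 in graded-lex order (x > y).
The degree is 2 — the shape is more complex than any degree-1 curve.
Matching integer coefficients to the picture gives p.

3*x^2 - 3*x*y + 3*y^2 + 2*y - 2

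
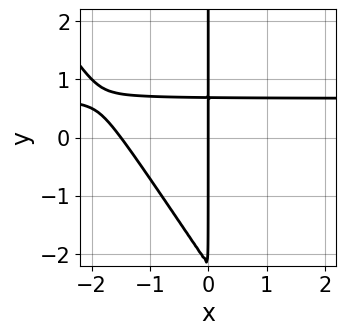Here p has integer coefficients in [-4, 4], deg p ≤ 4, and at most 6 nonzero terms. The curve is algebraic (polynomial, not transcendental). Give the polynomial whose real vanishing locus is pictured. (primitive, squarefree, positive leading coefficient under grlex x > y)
3*x^2*y + 2*x*y^2 - 2*x^2 + 3*x*y - 3*x

The degree is 3 — a generic line meets the curve in up to 3 points.
Checking where it meets the axes: one x-axis crossing is at x = 0; every point of the y-axis in the box is on the curve.
Putting this together gives p.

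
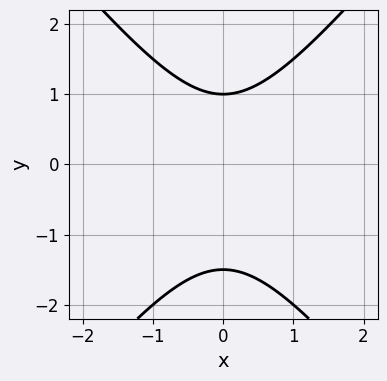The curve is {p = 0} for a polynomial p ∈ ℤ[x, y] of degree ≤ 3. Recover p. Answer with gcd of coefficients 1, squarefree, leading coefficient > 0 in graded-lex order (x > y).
3*x^2 - 2*y^2 - y + 3

Degree: no degree-1 curve has this shape, so deg p = 2.
Symmetries: it's symmetric under x → −x, forcing even powers of x.
Checking where it meets the axes: it misses every integer gridline on the x-axis; it meets the y-axis at y = 1 (among the integer gridlines).
Putting this together gives p.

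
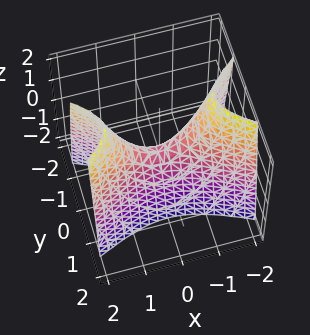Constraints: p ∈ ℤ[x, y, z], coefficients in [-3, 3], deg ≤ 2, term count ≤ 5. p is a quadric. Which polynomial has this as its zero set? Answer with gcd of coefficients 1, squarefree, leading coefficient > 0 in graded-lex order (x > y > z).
x^2 - 3*y^2 - z

First, the degree is 2 — a saddle surface; a quadric.
Then, symmetries: the y ↦ −y reflection is a symmetry, so y appears only in even powers; mirror symmetry x ↦ −x ⇒ only even powers of x.
Next, from the visible intercepts: one z-axis crossing is at z = 0; it meets the x-axis at x = 0 (among the integer gridlines); one y-axis crossing is at y = 0.
Finally, putting this together gives p.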